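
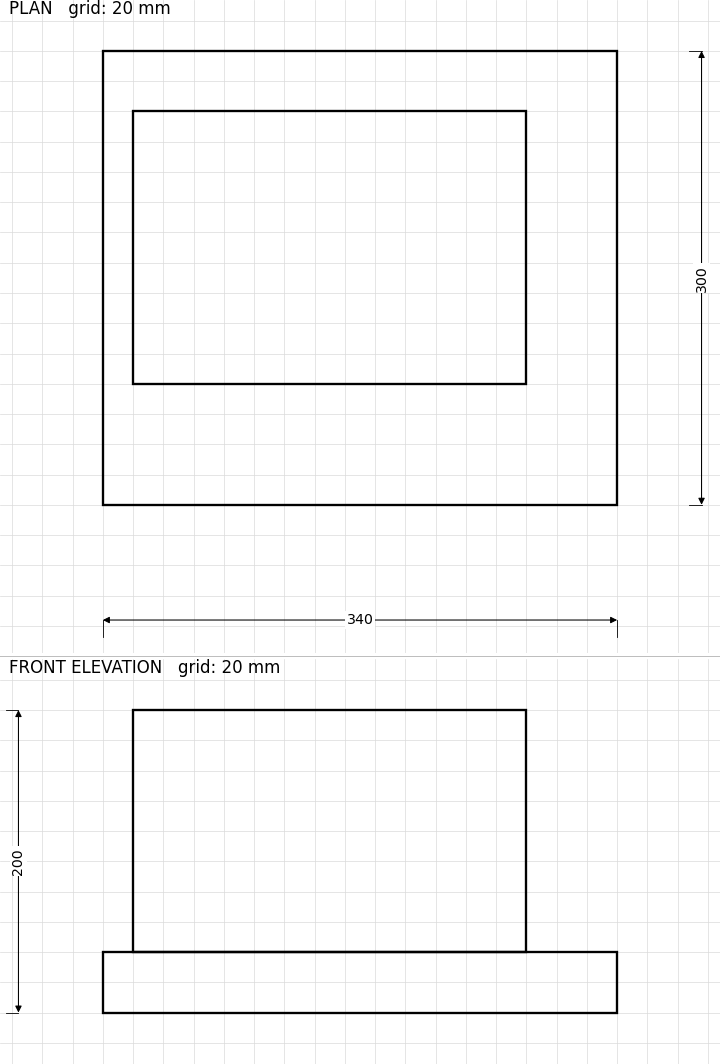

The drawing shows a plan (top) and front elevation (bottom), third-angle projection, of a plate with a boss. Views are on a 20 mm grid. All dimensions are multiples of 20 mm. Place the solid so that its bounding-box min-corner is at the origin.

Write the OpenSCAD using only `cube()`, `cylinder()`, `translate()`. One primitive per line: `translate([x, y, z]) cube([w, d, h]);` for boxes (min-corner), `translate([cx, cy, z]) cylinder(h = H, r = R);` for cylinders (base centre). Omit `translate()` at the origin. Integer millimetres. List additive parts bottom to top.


cube([340, 300, 40]);
translate([20, 80, 40]) cube([260, 180, 160]);


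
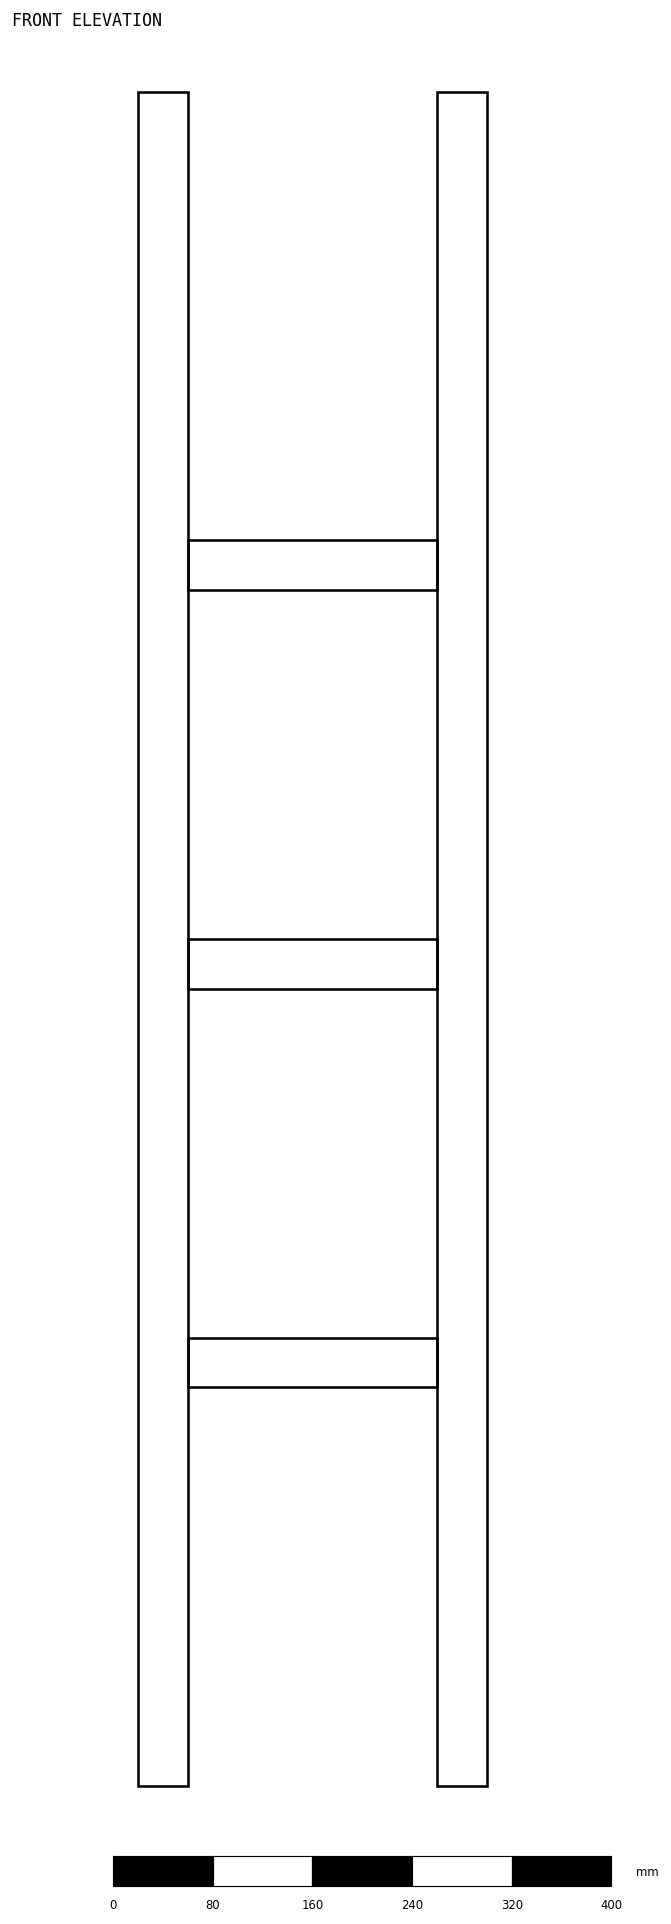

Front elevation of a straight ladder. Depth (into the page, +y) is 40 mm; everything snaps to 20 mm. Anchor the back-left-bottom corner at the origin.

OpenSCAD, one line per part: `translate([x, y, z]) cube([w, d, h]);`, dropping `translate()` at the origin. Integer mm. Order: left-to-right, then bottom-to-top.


cube([40, 40, 1360]);
translate([40, 0, 320]) cube([200, 40, 40]);
translate([40, 0, 640]) cube([200, 40, 40]);
translate([40, 0, 960]) cube([200, 40, 40]);
translate([240, 0, 0]) cube([40, 40, 1360]);


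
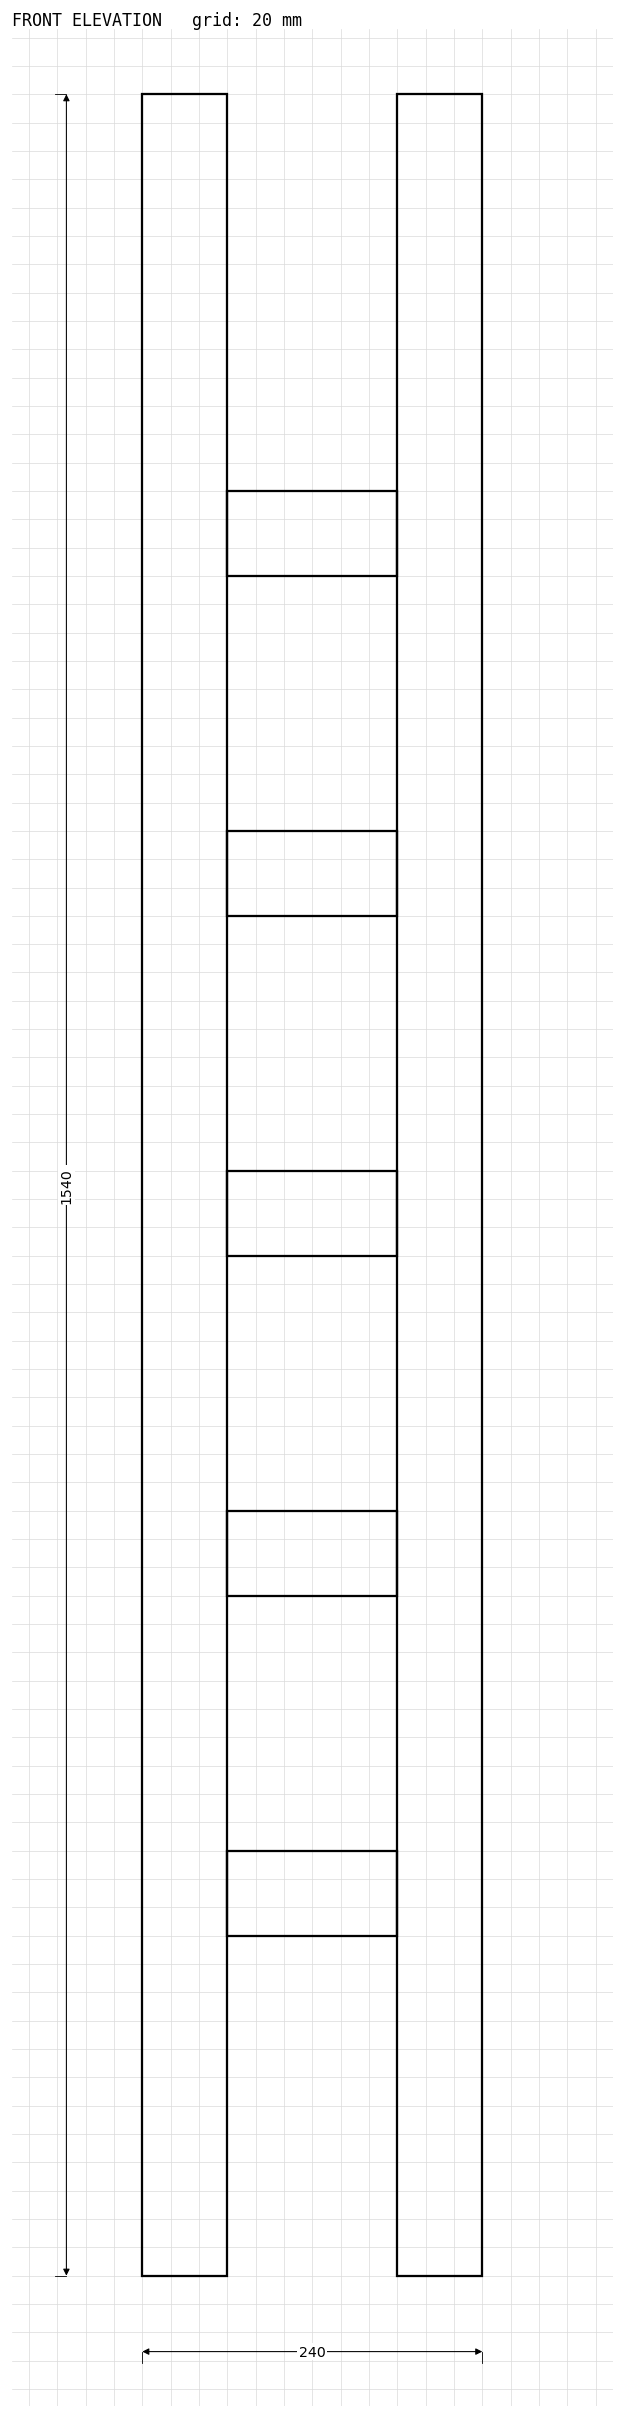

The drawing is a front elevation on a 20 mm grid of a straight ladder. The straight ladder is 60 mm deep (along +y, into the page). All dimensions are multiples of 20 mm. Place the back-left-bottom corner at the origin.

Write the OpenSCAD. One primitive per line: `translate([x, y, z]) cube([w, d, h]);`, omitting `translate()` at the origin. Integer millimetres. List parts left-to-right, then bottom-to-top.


cube([60, 60, 1540]);
translate([60, 0, 240]) cube([120, 60, 60]);
translate([60, 0, 480]) cube([120, 60, 60]);
translate([60, 0, 720]) cube([120, 60, 60]);
translate([60, 0, 960]) cube([120, 60, 60]);
translate([60, 0, 1200]) cube([120, 60, 60]);
translate([180, 0, 0]) cube([60, 60, 1540]);


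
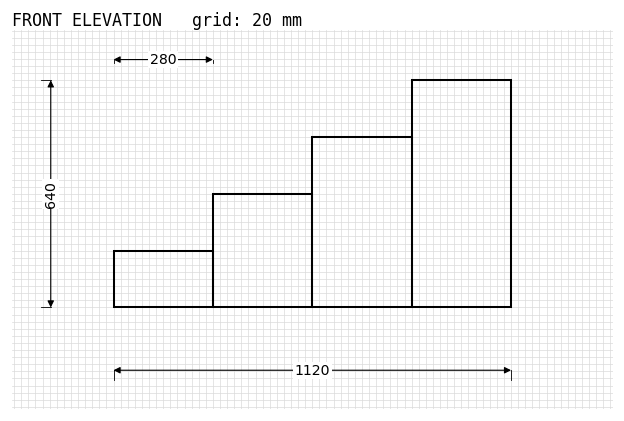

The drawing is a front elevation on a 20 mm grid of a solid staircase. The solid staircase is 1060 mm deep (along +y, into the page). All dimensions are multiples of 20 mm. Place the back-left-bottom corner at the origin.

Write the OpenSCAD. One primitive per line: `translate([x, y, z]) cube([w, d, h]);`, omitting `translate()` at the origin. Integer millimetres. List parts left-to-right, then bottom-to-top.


cube([280, 1060, 160]);
translate([280, 0, 0]) cube([280, 1060, 320]);
translate([560, 0, 0]) cube([280, 1060, 480]);
translate([840, 0, 0]) cube([280, 1060, 640]);


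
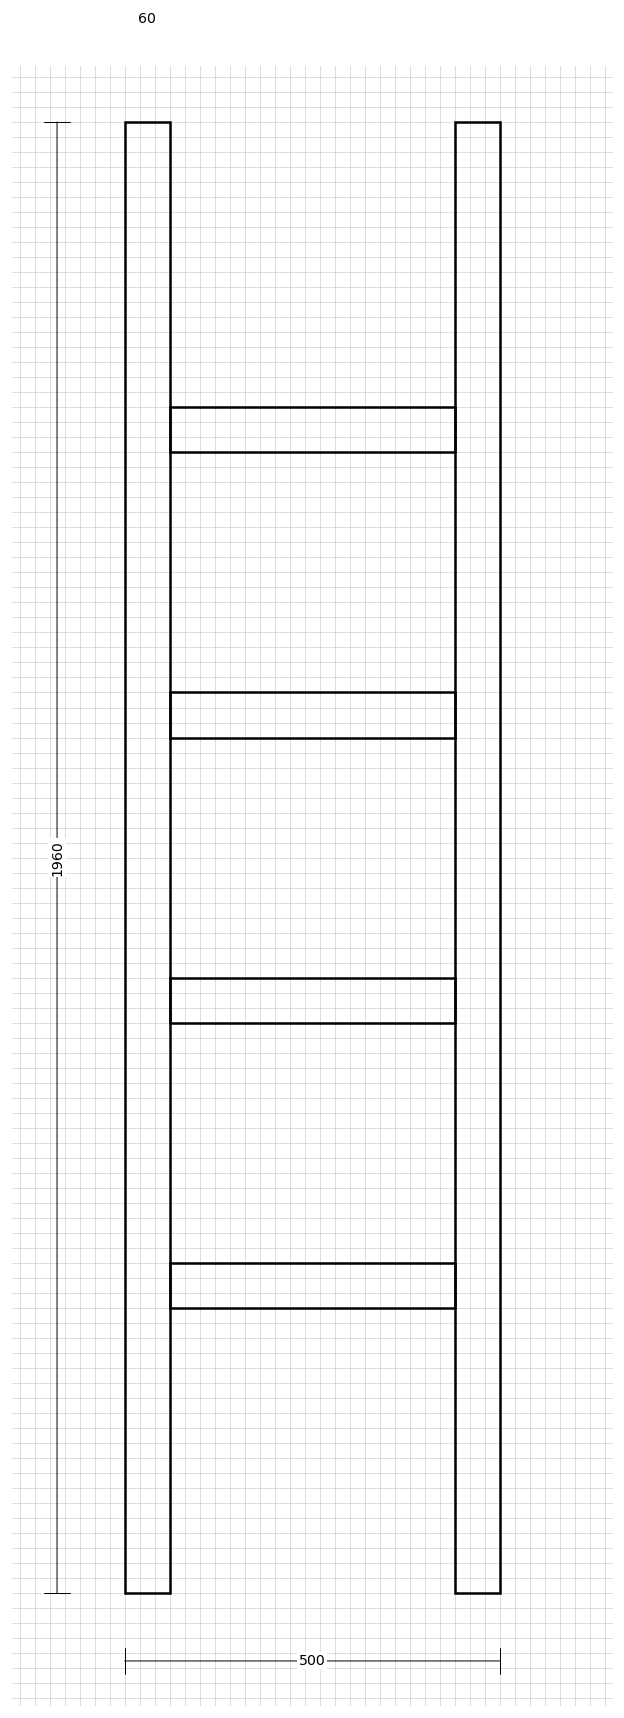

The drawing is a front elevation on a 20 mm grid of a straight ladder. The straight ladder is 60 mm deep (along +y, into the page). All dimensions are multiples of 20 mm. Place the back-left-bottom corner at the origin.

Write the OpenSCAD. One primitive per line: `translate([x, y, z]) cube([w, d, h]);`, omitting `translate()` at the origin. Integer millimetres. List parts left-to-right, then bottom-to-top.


cube([60, 60, 1960]);
translate([60, 0, 380]) cube([380, 60, 60]);
translate([60, 0, 760]) cube([380, 60, 60]);
translate([60, 0, 1140]) cube([380, 60, 60]);
translate([60, 0, 1520]) cube([380, 60, 60]);
translate([440, 0, 0]) cube([60, 60, 1960]);


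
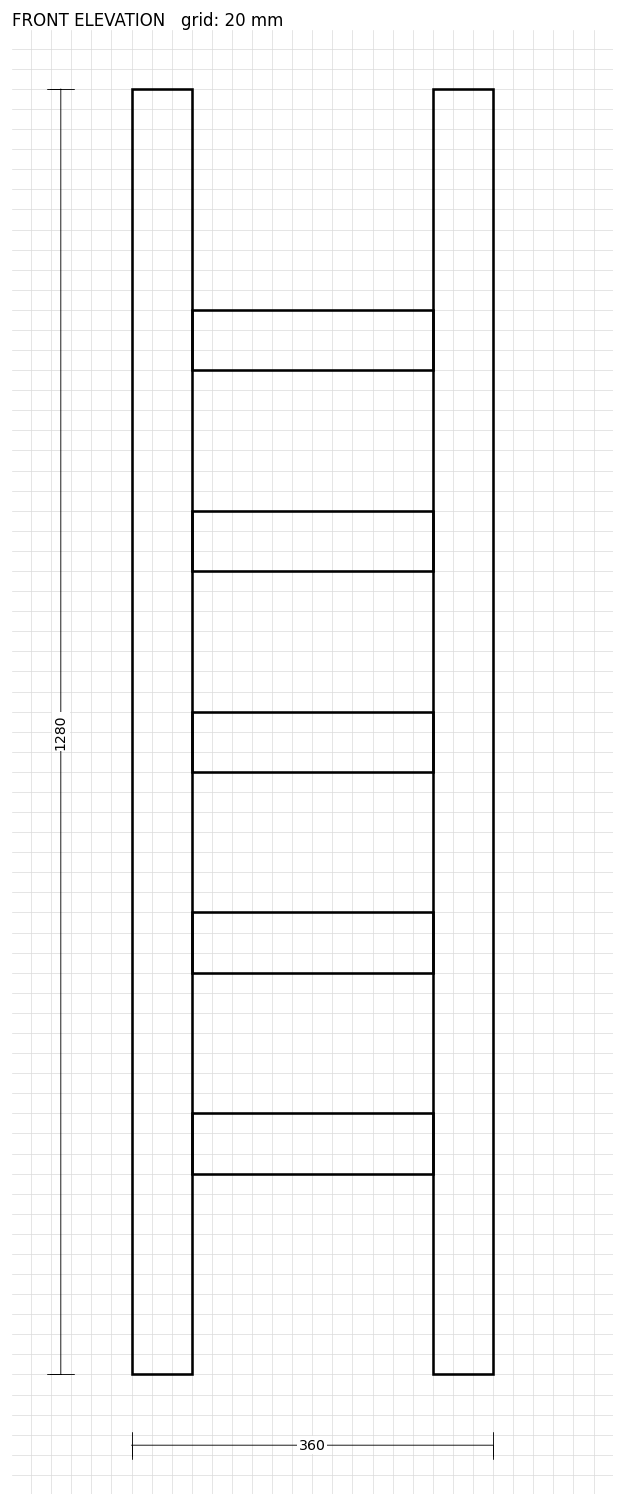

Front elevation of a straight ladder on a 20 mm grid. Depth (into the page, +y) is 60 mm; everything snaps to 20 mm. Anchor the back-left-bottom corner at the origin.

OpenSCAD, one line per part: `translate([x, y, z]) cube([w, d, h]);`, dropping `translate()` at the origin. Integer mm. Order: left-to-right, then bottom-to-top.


cube([60, 60, 1280]);
translate([60, 0, 200]) cube([240, 60, 60]);
translate([60, 0, 400]) cube([240, 60, 60]);
translate([60, 0, 600]) cube([240, 60, 60]);
translate([60, 0, 800]) cube([240, 60, 60]);
translate([60, 0, 1000]) cube([240, 60, 60]);
translate([300, 0, 0]) cube([60, 60, 1280]);


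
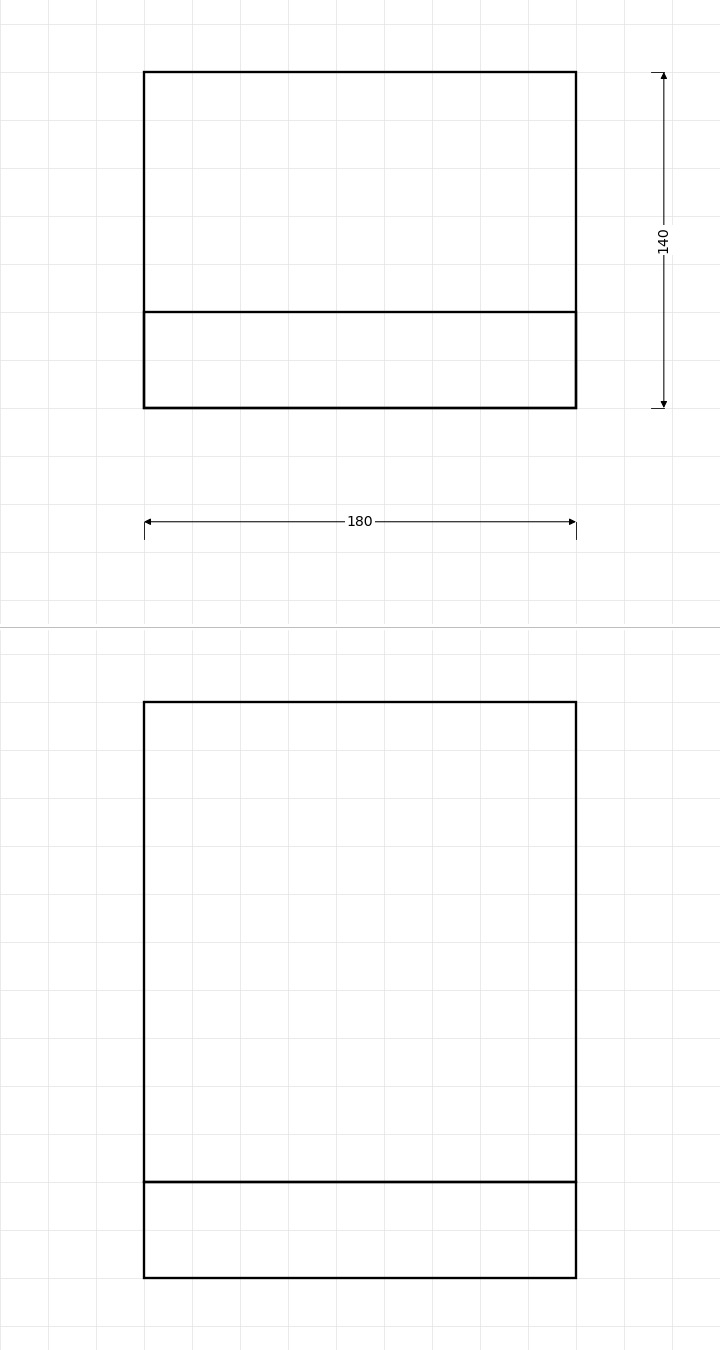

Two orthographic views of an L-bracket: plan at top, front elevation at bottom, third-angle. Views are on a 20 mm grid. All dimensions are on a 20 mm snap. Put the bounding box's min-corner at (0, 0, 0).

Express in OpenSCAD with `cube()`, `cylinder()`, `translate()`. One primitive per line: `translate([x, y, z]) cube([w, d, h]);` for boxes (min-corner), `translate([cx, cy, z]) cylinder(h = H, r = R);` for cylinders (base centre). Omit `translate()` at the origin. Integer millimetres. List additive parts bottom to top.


cube([180, 140, 40]);
translate([0, 0, 40]) cube([180, 40, 200]);


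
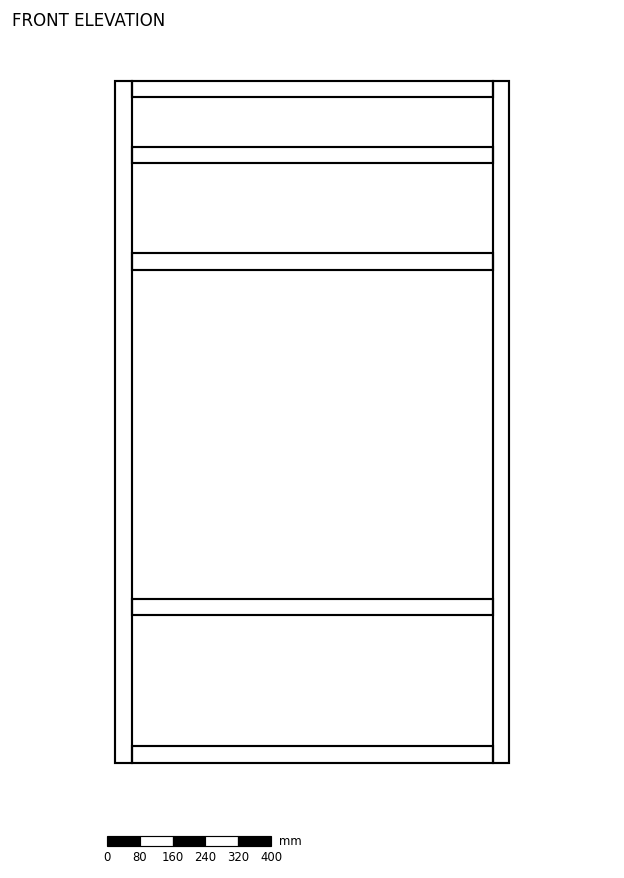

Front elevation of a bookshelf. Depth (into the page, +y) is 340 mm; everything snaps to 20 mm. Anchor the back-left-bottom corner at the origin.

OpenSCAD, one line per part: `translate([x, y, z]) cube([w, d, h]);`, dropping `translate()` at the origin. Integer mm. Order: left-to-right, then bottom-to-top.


cube([40, 340, 1660]);
translate([40, 0, 0]) cube([880, 340, 40]);
translate([40, 0, 360]) cube([880, 340, 40]);
translate([40, 0, 1200]) cube([880, 340, 40]);
translate([40, 0, 1460]) cube([880, 340, 40]);
translate([40, 0, 1620]) cube([880, 340, 40]);
translate([920, 0, 0]) cube([40, 340, 1660]);


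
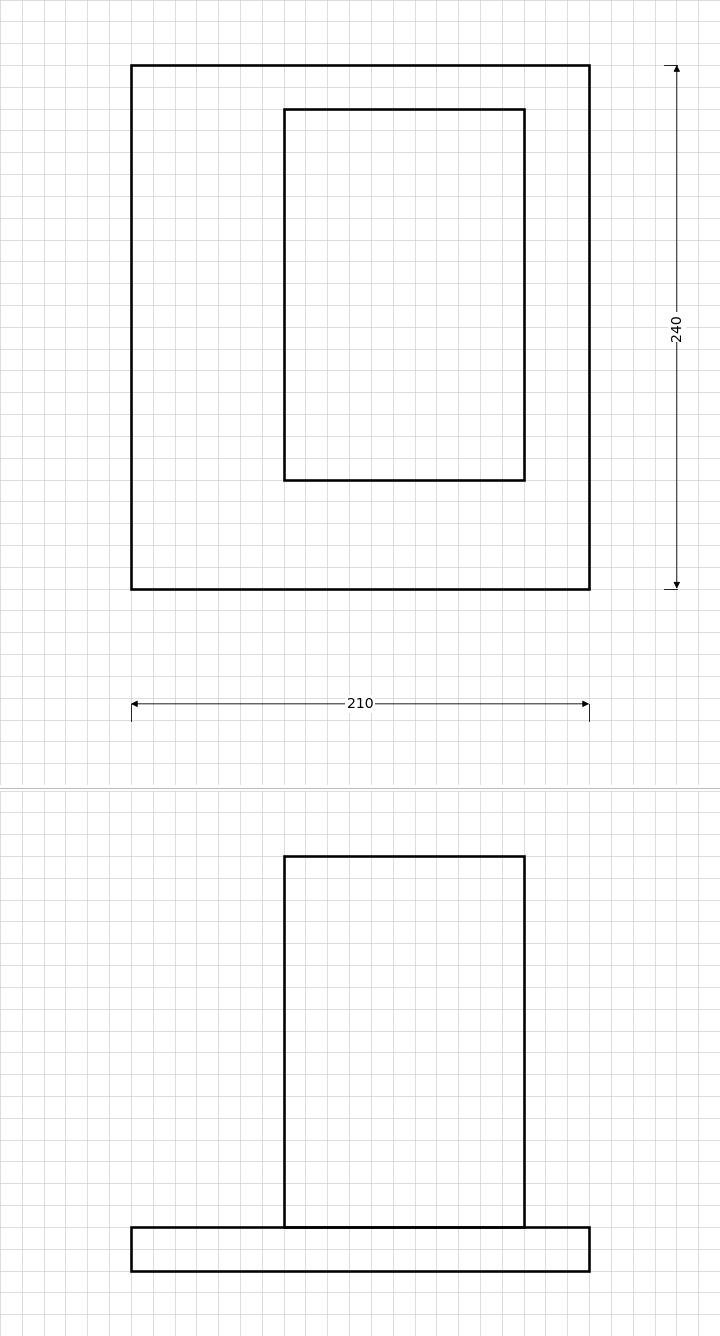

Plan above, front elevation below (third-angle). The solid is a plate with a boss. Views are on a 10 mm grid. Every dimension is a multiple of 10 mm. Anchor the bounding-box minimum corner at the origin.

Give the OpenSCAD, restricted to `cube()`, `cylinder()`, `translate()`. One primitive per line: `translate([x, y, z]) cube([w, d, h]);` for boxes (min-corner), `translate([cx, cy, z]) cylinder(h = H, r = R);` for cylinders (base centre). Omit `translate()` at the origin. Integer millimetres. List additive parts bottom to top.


cube([210, 240, 20]);
translate([70, 50, 20]) cube([110, 170, 170]);


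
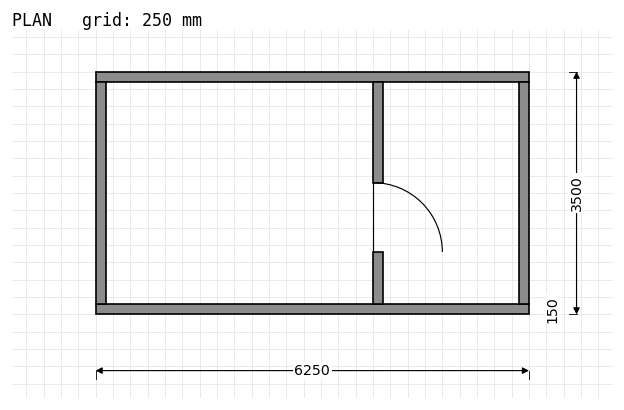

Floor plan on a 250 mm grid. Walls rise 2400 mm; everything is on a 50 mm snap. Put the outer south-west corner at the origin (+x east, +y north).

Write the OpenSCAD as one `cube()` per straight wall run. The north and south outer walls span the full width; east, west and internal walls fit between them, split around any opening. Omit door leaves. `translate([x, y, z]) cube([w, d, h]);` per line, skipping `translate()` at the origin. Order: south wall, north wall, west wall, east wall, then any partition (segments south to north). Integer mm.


cube([6250, 150, 2400]);
translate([0, 3350, 0]) cube([6250, 150, 2400]);
translate([0, 150, 0]) cube([150, 3200, 2400]);
translate([6100, 150, 0]) cube([150, 3200, 2400]);
translate([4000, 150, 0]) cube([150, 750, 2400]);
translate([4000, 1900, 0]) cube([150, 1450, 2400]);


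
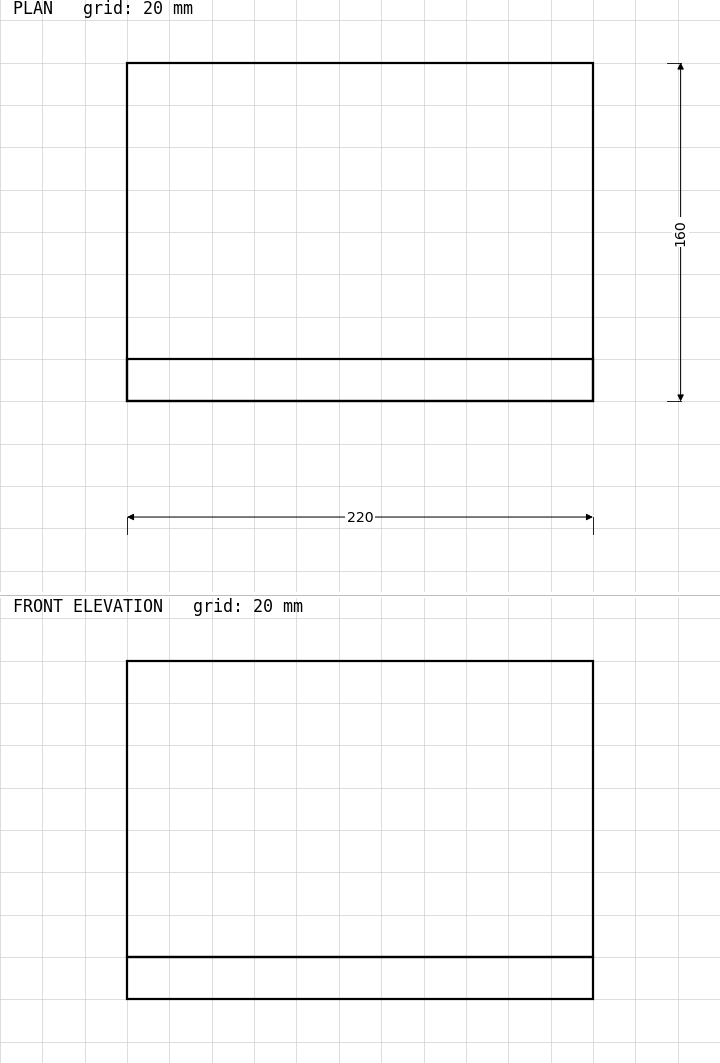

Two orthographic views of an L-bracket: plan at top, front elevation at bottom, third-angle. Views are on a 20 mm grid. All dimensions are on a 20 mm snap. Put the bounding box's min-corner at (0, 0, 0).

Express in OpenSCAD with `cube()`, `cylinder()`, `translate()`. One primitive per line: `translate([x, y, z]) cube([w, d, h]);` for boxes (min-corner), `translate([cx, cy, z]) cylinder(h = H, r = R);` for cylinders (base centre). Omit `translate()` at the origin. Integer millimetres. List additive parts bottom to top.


cube([220, 160, 20]);
translate([0, 0, 20]) cube([220, 20, 140]);


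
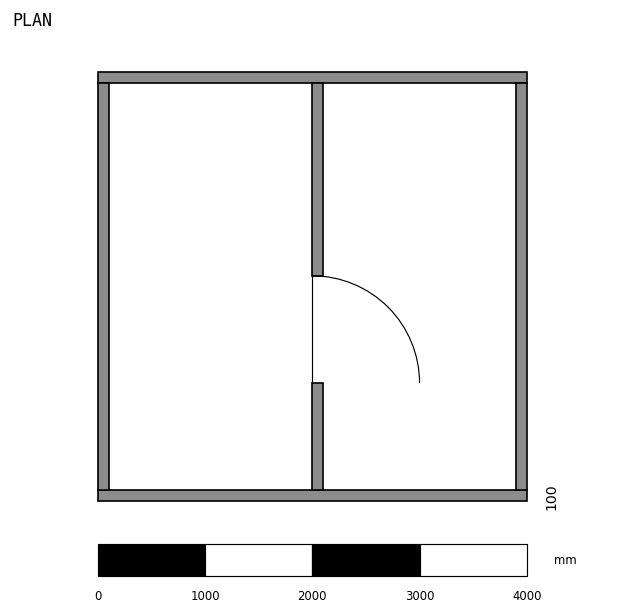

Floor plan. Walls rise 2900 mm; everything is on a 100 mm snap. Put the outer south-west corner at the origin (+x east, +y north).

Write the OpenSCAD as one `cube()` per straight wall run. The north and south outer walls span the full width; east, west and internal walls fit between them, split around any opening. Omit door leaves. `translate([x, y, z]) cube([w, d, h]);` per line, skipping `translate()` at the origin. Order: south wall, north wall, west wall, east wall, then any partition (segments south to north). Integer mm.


cube([4000, 100, 2900]);
translate([0, 3900, 0]) cube([4000, 100, 2900]);
translate([0, 100, 0]) cube([100, 3800, 2900]);
translate([3900, 100, 0]) cube([100, 3800, 2900]);
translate([2000, 100, 0]) cube([100, 1000, 2900]);
translate([2000, 2100, 0]) cube([100, 1800, 2900]);


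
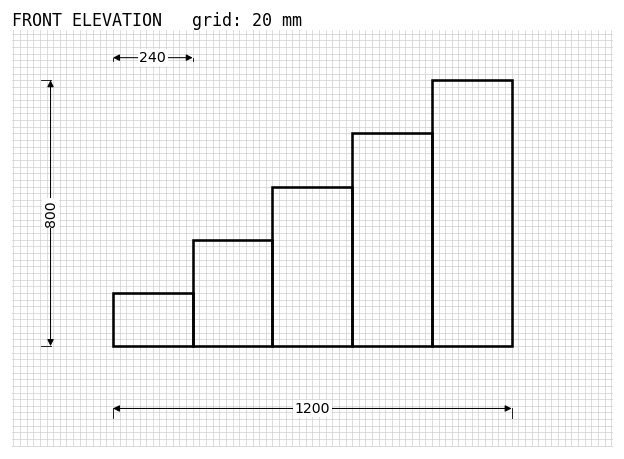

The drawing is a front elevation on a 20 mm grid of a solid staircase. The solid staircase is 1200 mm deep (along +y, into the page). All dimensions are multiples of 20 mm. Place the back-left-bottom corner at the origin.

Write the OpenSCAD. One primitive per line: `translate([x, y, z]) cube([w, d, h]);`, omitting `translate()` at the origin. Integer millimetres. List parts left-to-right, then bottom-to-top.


cube([240, 1200, 160]);
translate([240, 0, 0]) cube([240, 1200, 320]);
translate([480, 0, 0]) cube([240, 1200, 480]);
translate([720, 0, 0]) cube([240, 1200, 640]);
translate([960, 0, 0]) cube([240, 1200, 800]);


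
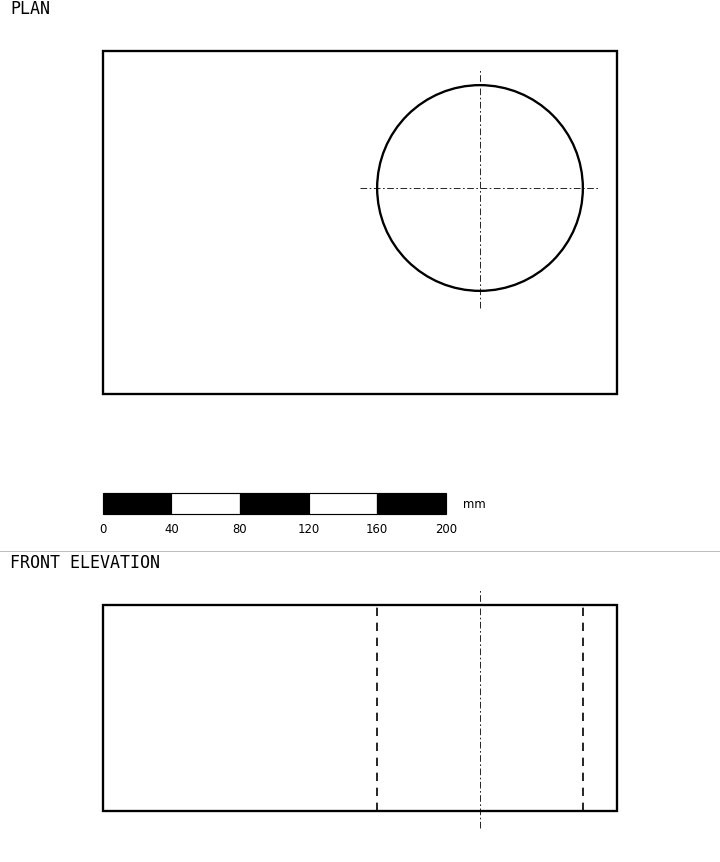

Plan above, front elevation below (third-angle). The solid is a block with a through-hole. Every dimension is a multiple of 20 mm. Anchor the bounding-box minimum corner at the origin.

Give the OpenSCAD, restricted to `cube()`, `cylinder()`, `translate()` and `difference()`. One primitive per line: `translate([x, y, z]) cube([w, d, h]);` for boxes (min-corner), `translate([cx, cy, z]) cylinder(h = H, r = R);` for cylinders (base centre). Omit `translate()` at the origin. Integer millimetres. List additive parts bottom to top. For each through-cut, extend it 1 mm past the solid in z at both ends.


difference() {
  cube([300, 200, 120]);
  translate([220, 120, -1]) cylinder(h = 122, r = 60);
}


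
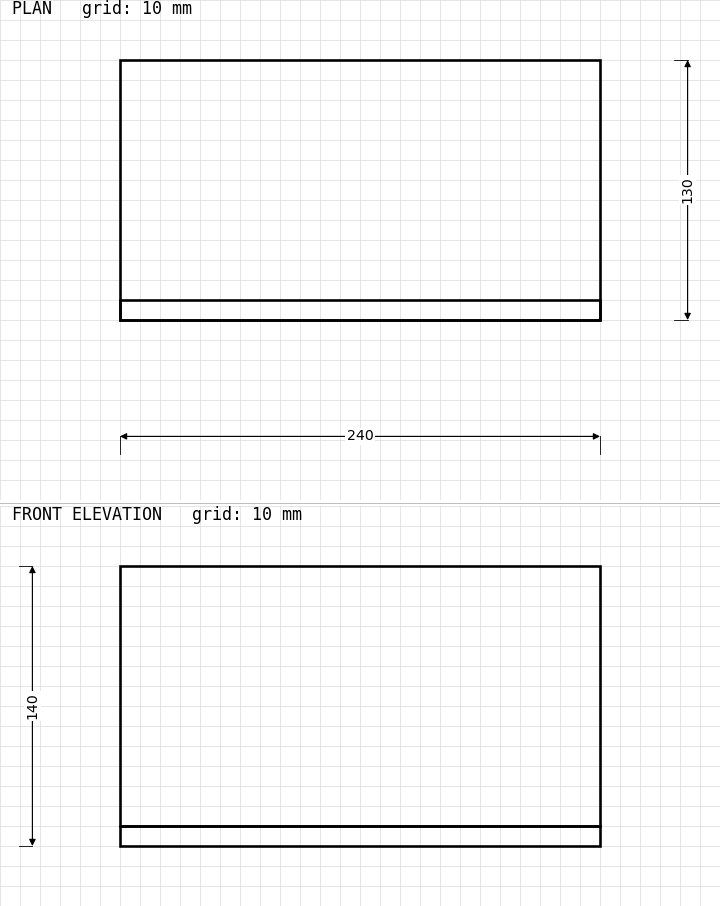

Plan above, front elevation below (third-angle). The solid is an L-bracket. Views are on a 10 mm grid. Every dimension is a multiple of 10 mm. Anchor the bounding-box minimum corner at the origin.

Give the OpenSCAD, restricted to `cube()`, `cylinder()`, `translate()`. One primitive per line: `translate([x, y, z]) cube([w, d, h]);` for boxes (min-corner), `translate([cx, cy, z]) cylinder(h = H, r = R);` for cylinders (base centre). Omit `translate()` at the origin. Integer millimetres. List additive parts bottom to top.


cube([240, 130, 10]);
translate([0, 0, 10]) cube([240, 10, 130]);


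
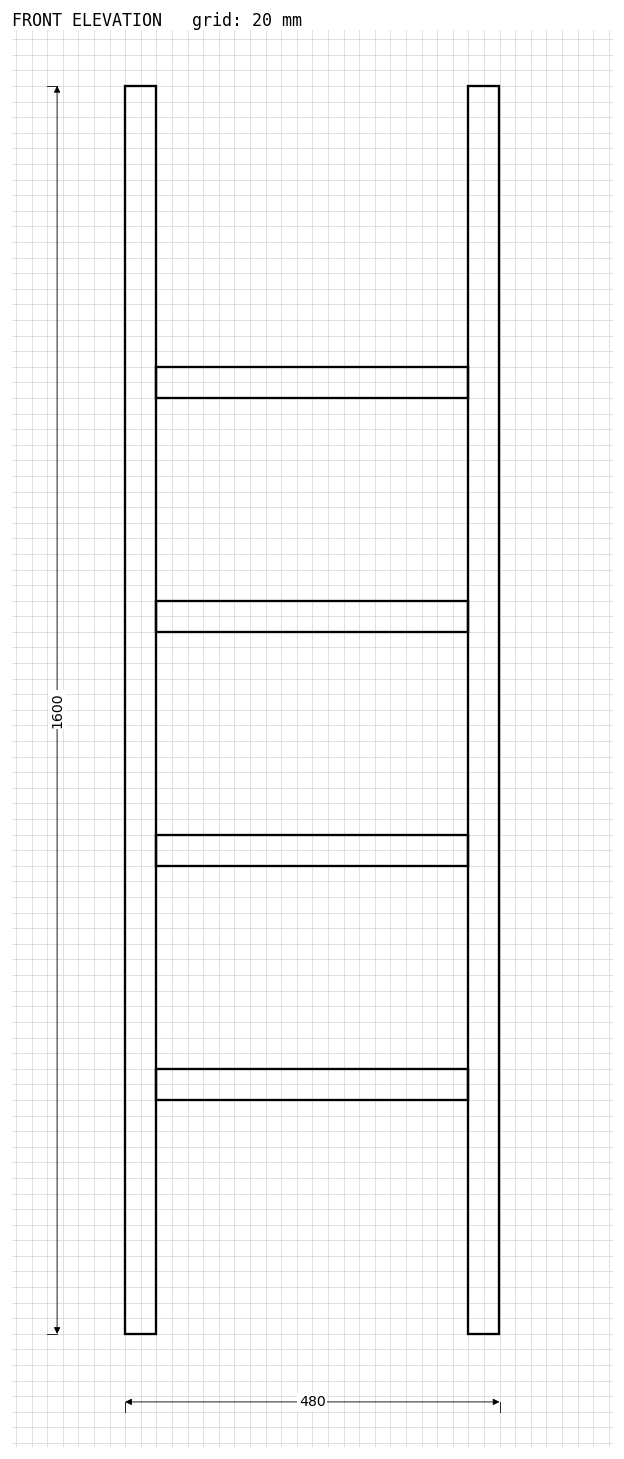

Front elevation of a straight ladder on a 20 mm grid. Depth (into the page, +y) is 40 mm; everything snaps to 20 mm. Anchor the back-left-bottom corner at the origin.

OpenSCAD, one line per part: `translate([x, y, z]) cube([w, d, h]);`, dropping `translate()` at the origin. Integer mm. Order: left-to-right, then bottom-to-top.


cube([40, 40, 1600]);
translate([40, 0, 300]) cube([400, 40, 40]);
translate([40, 0, 600]) cube([400, 40, 40]);
translate([40, 0, 900]) cube([400, 40, 40]);
translate([40, 0, 1200]) cube([400, 40, 40]);
translate([440, 0, 0]) cube([40, 40, 1600]);


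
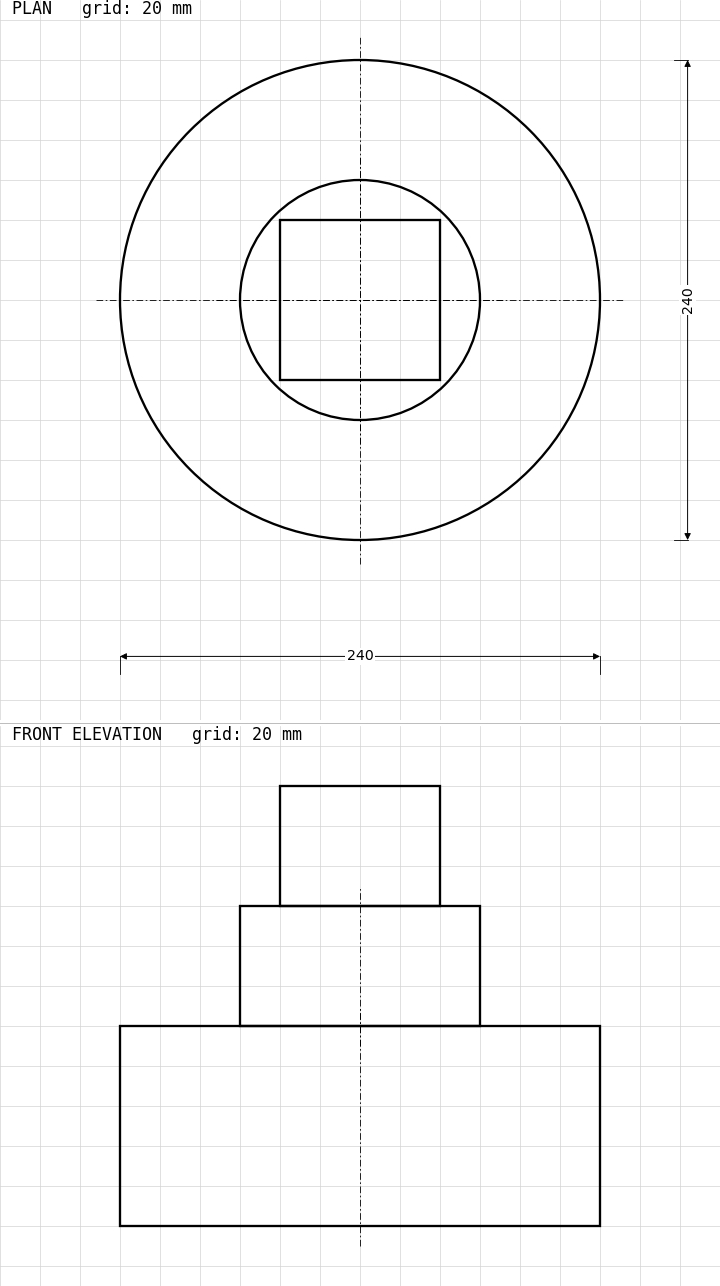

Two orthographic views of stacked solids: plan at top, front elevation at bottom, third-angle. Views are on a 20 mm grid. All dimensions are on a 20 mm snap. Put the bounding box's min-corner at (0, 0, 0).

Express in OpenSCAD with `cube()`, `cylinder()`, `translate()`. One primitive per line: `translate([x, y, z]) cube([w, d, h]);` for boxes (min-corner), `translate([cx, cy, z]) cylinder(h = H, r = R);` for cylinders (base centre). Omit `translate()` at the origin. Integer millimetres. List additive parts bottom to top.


translate([120, 120, 0]) cylinder(h = 100, r = 120);
translate([120, 120, 100]) cylinder(h = 60, r = 60);
translate([80, 80, 160]) cube([80, 80, 60]);


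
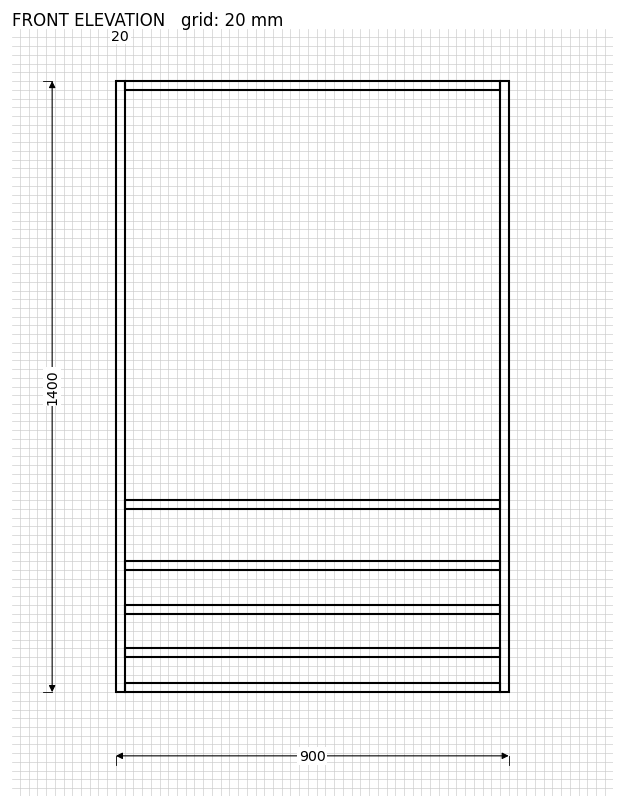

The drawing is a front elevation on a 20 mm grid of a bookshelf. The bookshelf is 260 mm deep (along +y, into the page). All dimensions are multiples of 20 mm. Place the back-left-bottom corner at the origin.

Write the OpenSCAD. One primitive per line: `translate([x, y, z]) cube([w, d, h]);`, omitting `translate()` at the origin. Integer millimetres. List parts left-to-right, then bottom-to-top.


cube([20, 260, 1400]);
translate([20, 0, 0]) cube([860, 260, 20]);
translate([20, 0, 80]) cube([860, 260, 20]);
translate([20, 0, 180]) cube([860, 260, 20]);
translate([20, 0, 280]) cube([860, 260, 20]);
translate([20, 0, 420]) cube([860, 260, 20]);
translate([20, 0, 1380]) cube([860, 260, 20]);
translate([880, 0, 0]) cube([20, 260, 1400]);


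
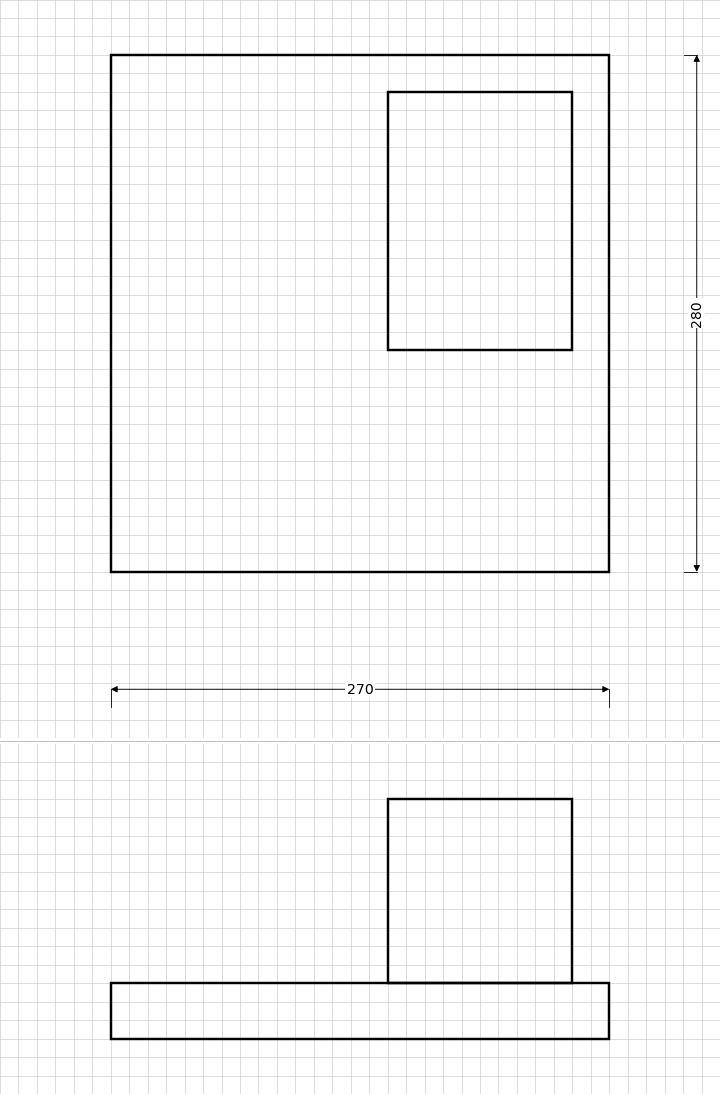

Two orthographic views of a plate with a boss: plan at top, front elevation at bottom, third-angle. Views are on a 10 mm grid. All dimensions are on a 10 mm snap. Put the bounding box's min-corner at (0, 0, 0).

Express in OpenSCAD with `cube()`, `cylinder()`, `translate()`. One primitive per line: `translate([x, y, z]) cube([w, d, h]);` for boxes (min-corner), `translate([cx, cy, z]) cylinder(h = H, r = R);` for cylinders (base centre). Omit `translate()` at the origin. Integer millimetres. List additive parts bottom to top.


cube([270, 280, 30]);
translate([150, 120, 30]) cube([100, 140, 100]);


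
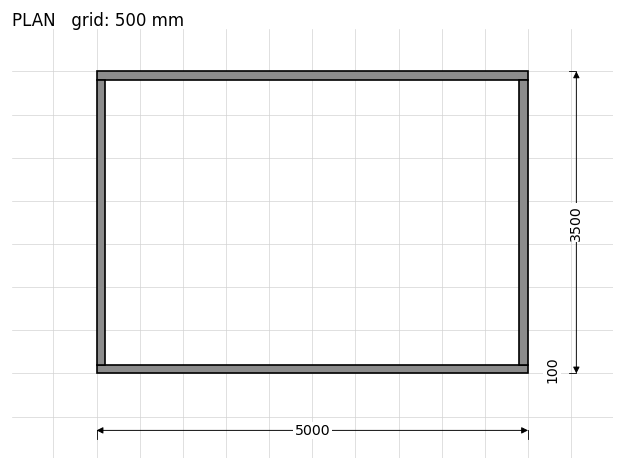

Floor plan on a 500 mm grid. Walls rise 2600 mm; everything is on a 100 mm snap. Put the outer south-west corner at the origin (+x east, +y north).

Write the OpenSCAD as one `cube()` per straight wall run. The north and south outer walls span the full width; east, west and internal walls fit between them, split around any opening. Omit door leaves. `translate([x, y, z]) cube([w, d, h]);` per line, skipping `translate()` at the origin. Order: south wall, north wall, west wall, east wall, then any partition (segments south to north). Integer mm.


cube([5000, 100, 2600]);
translate([0, 3400, 0]) cube([5000, 100, 2600]);
translate([0, 100, 0]) cube([100, 3300, 2600]);
translate([4900, 100, 0]) cube([100, 3300, 2600]);


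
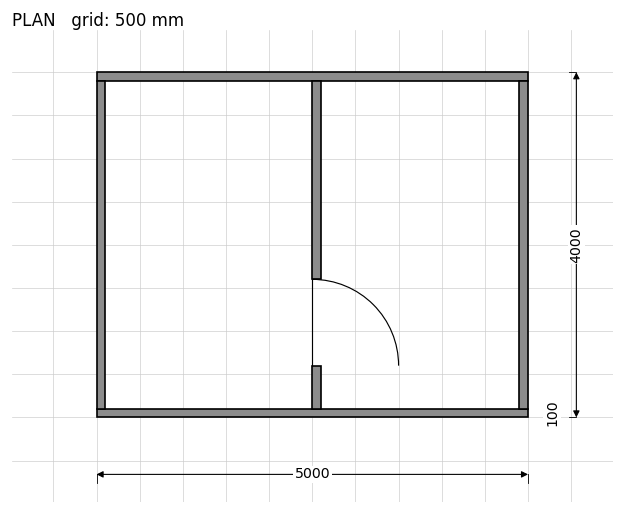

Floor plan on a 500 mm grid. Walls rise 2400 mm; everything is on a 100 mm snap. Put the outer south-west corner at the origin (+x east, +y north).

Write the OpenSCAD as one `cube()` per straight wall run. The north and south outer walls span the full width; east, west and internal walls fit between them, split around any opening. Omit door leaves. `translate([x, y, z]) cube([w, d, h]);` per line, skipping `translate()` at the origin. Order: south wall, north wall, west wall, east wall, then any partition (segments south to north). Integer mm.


cube([5000, 100, 2400]);
translate([0, 3900, 0]) cube([5000, 100, 2400]);
translate([0, 100, 0]) cube([100, 3800, 2400]);
translate([4900, 100, 0]) cube([100, 3800, 2400]);
translate([2500, 100, 0]) cube([100, 500, 2400]);
translate([2500, 1600, 0]) cube([100, 2300, 2400]);


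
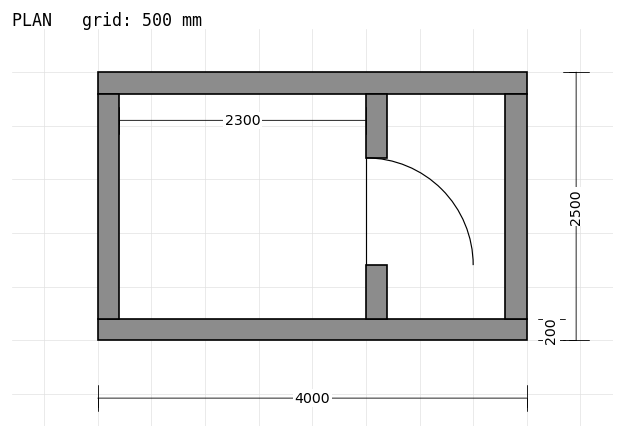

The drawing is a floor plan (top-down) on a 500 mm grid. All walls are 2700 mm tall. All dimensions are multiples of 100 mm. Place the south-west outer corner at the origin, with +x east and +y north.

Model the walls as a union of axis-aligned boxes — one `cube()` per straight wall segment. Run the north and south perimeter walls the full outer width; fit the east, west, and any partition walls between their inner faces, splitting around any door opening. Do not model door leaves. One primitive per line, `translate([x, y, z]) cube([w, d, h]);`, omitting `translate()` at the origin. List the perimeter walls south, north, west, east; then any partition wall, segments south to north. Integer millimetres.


cube([4000, 200, 2700]);
translate([0, 2300, 0]) cube([4000, 200, 2700]);
translate([0, 200, 0]) cube([200, 2100, 2700]);
translate([3800, 200, 0]) cube([200, 2100, 2700]);
translate([2500, 200, 0]) cube([200, 500, 2700]);
translate([2500, 1700, 0]) cube([200, 600, 2700]);


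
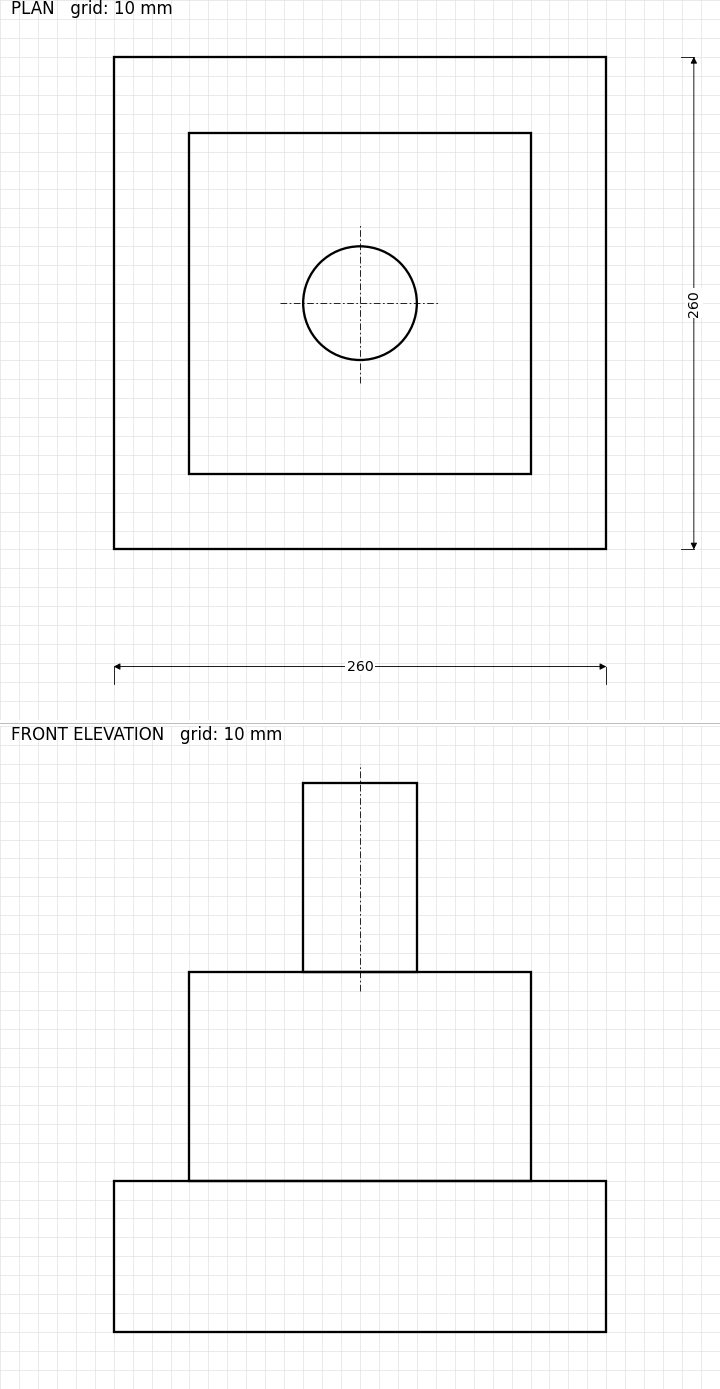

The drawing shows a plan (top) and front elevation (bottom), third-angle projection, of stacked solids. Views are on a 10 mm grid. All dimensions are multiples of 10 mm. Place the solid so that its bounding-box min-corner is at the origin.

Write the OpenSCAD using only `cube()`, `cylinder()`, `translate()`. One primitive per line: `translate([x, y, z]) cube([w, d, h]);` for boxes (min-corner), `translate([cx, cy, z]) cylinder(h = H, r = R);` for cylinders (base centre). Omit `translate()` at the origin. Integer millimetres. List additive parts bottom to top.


cube([260, 260, 80]);
translate([40, 40, 80]) cube([180, 180, 110]);
translate([130, 130, 190]) cylinder(h = 100, r = 30);


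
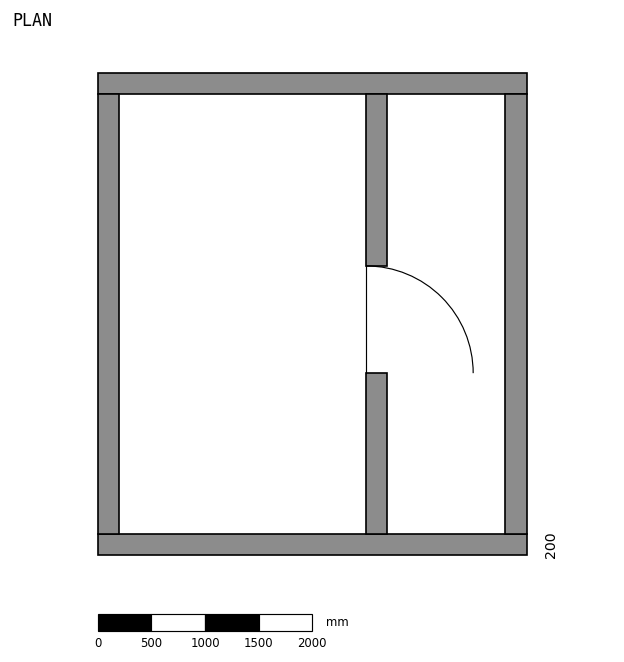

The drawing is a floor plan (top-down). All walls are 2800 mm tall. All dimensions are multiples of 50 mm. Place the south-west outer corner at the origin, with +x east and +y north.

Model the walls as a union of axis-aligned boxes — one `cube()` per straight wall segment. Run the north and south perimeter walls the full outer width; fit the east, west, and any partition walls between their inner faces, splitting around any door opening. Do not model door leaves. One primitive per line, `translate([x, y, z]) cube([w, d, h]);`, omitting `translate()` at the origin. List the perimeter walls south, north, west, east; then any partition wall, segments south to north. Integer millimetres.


cube([4000, 200, 2800]);
translate([0, 4300, 0]) cube([4000, 200, 2800]);
translate([0, 200, 0]) cube([200, 4100, 2800]);
translate([3800, 200, 0]) cube([200, 4100, 2800]);
translate([2500, 200, 0]) cube([200, 1500, 2800]);
translate([2500, 2700, 0]) cube([200, 1600, 2800]);


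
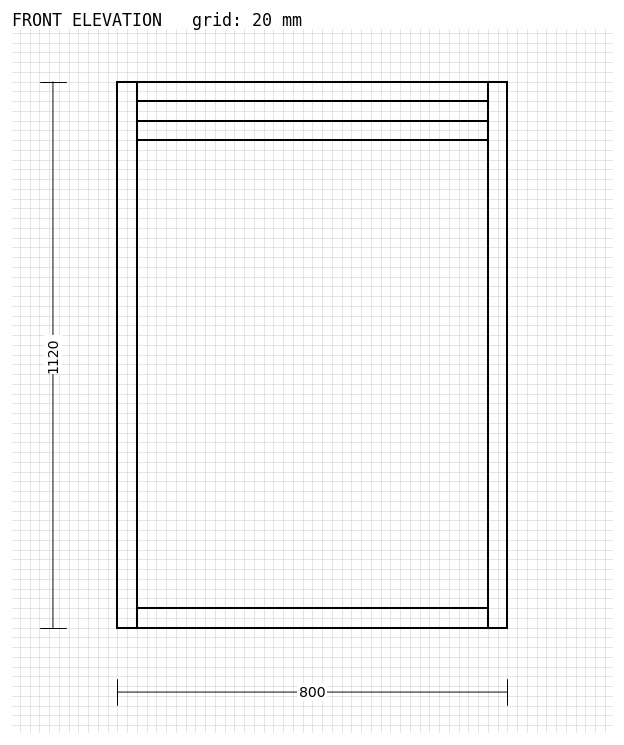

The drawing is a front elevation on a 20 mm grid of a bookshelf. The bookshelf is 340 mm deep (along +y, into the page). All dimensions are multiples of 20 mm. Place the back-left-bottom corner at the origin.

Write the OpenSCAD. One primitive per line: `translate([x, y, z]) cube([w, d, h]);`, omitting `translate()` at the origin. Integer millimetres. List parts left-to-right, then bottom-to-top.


cube([40, 340, 1120]);
translate([40, 0, 0]) cube([720, 340, 40]);
translate([40, 0, 1000]) cube([720, 340, 40]);
translate([40, 0, 1080]) cube([720, 340, 40]);
translate([760, 0, 0]) cube([40, 340, 1120]);


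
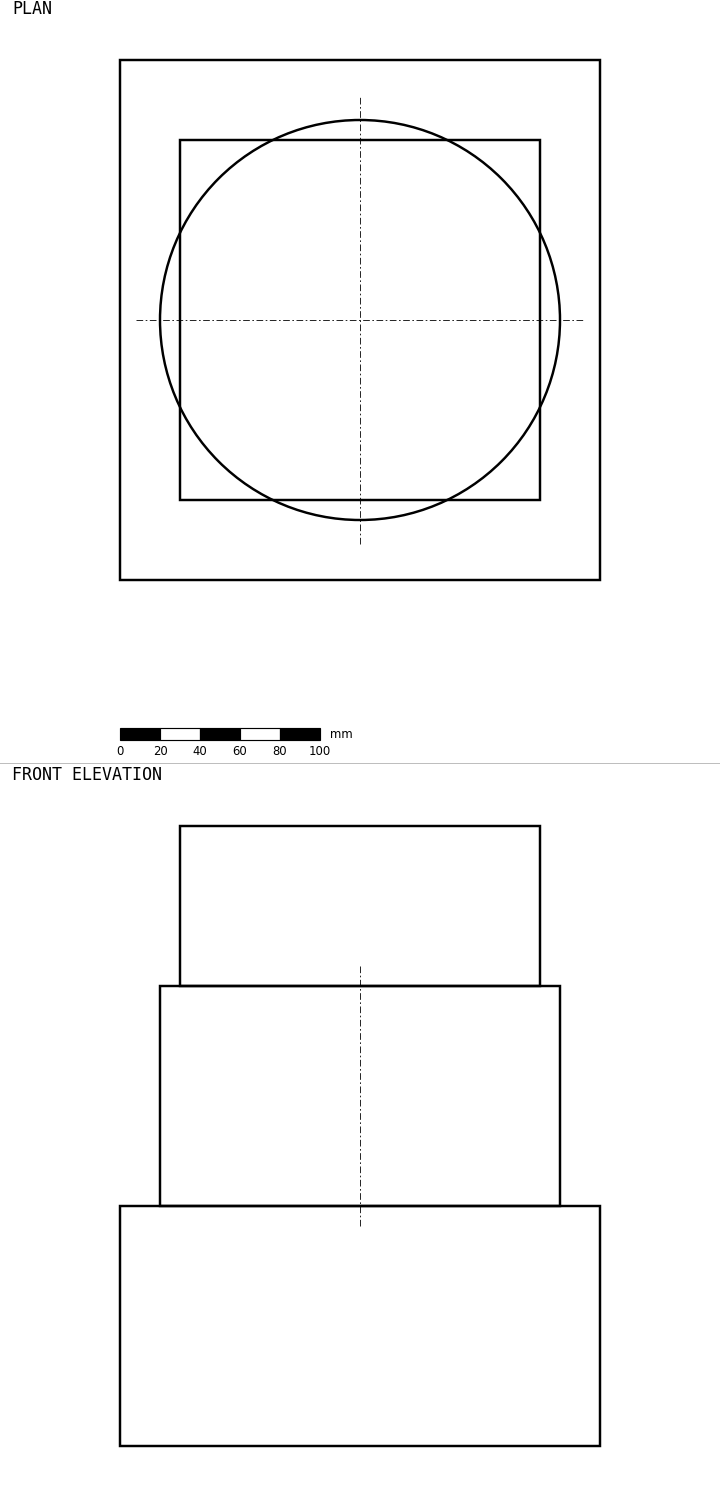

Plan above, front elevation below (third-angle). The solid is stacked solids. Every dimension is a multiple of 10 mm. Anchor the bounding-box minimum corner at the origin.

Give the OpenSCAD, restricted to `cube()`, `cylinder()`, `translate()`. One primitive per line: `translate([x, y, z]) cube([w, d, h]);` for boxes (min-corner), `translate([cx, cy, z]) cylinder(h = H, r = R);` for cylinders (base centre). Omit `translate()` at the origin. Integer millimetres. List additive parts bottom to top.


cube([240, 260, 120]);
translate([120, 130, 120]) cylinder(h = 110, r = 100);
translate([30, 40, 230]) cube([180, 180, 80]);


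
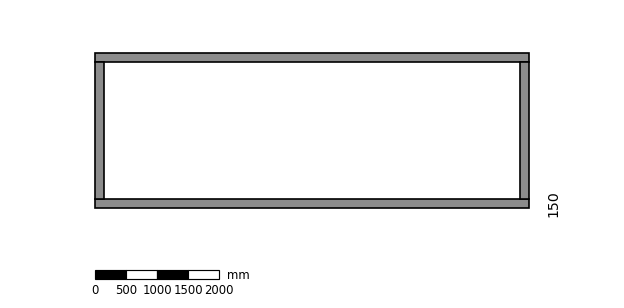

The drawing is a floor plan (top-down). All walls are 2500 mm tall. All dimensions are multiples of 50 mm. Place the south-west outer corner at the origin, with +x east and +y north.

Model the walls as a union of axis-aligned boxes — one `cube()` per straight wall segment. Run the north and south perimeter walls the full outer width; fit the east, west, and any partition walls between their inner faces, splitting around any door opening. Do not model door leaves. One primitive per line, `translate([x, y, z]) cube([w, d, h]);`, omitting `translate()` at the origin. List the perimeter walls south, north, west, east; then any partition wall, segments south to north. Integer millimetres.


cube([7000, 150, 2500]);
translate([0, 2350, 0]) cube([7000, 150, 2500]);
translate([0, 150, 0]) cube([150, 2200, 2500]);
translate([6850, 150, 0]) cube([150, 2200, 2500]);


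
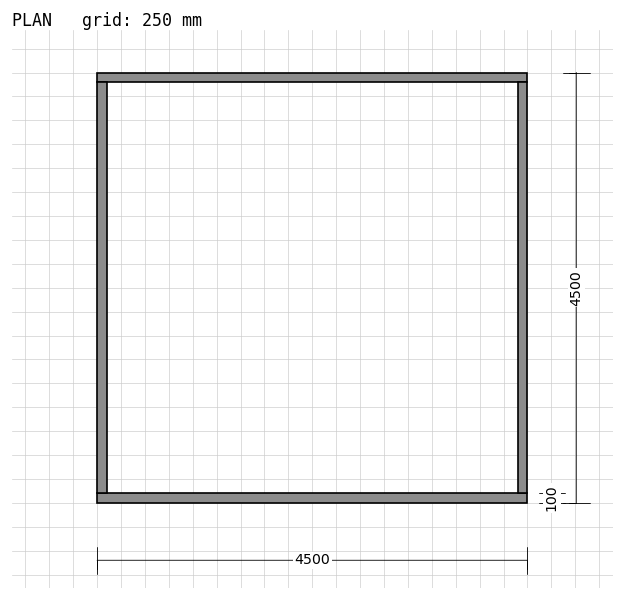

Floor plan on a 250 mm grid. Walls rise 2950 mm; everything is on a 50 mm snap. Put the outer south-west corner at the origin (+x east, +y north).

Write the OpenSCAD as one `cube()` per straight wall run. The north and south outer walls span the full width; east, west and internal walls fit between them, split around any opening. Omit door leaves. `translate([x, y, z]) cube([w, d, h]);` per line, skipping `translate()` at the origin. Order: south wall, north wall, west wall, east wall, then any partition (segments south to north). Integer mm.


cube([4500, 100, 2950]);
translate([0, 4400, 0]) cube([4500, 100, 2950]);
translate([0, 100, 0]) cube([100, 4300, 2950]);
translate([4400, 100, 0]) cube([100, 4300, 2950]);


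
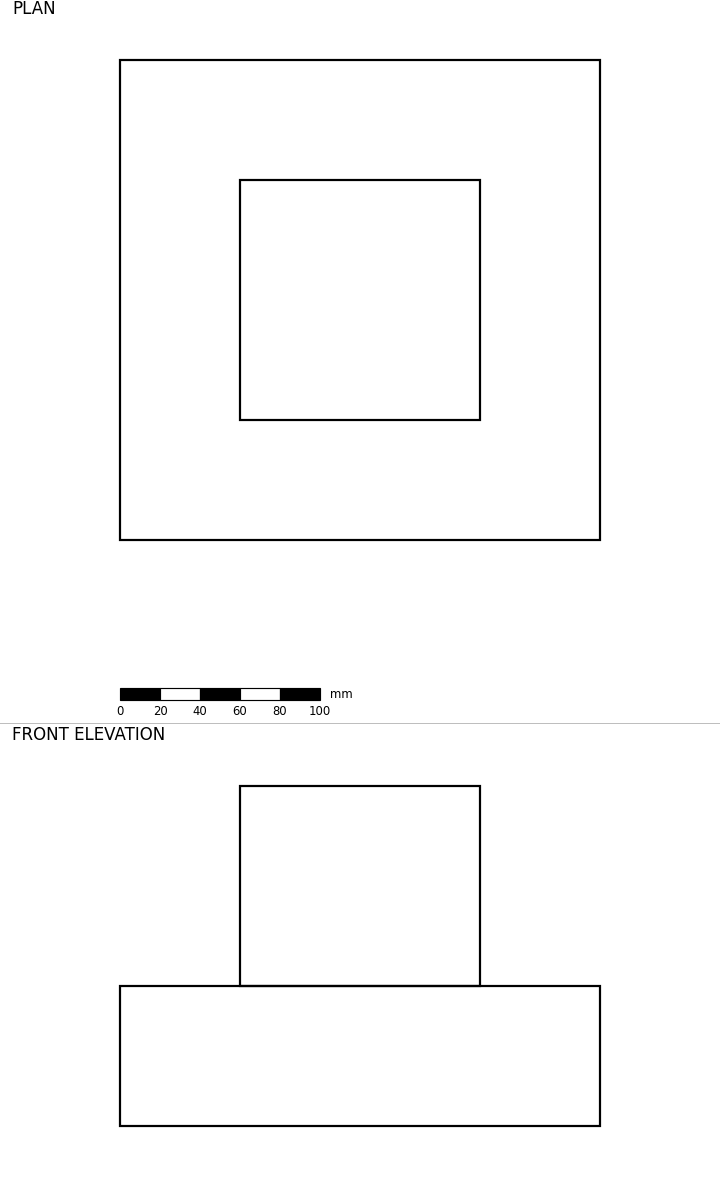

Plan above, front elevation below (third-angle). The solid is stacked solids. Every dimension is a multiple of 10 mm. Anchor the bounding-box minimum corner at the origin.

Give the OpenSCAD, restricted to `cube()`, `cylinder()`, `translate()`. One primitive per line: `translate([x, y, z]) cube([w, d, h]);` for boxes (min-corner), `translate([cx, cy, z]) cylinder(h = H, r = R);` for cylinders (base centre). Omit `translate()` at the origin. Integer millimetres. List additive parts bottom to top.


cube([240, 240, 70]);
translate([60, 60, 70]) cube([120, 120, 100]);


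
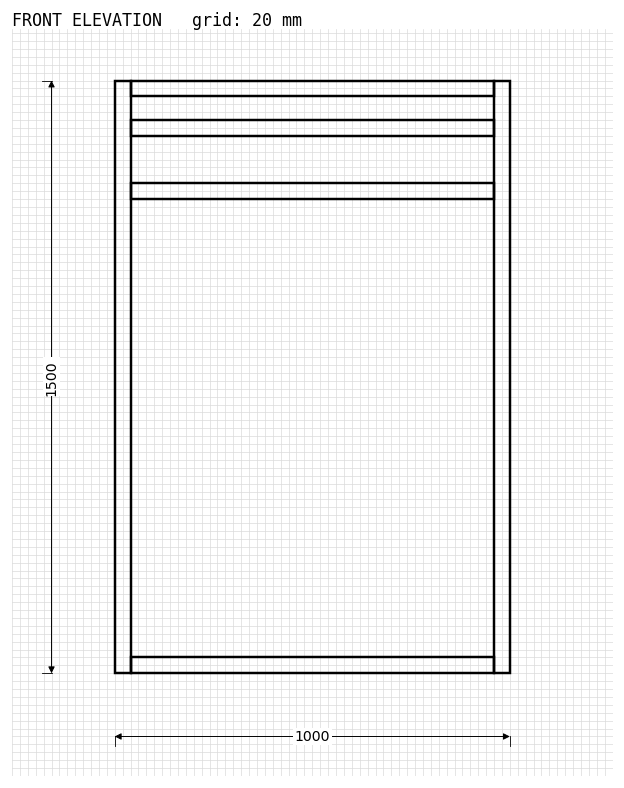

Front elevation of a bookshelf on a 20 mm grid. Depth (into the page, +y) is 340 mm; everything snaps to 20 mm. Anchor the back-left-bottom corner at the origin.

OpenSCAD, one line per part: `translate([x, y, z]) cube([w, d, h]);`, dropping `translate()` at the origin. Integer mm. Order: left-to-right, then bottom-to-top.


cube([40, 340, 1500]);
translate([40, 0, 0]) cube([920, 340, 40]);
translate([40, 0, 1200]) cube([920, 340, 40]);
translate([40, 0, 1360]) cube([920, 340, 40]);
translate([40, 0, 1460]) cube([920, 340, 40]);
translate([960, 0, 0]) cube([40, 340, 1500]);


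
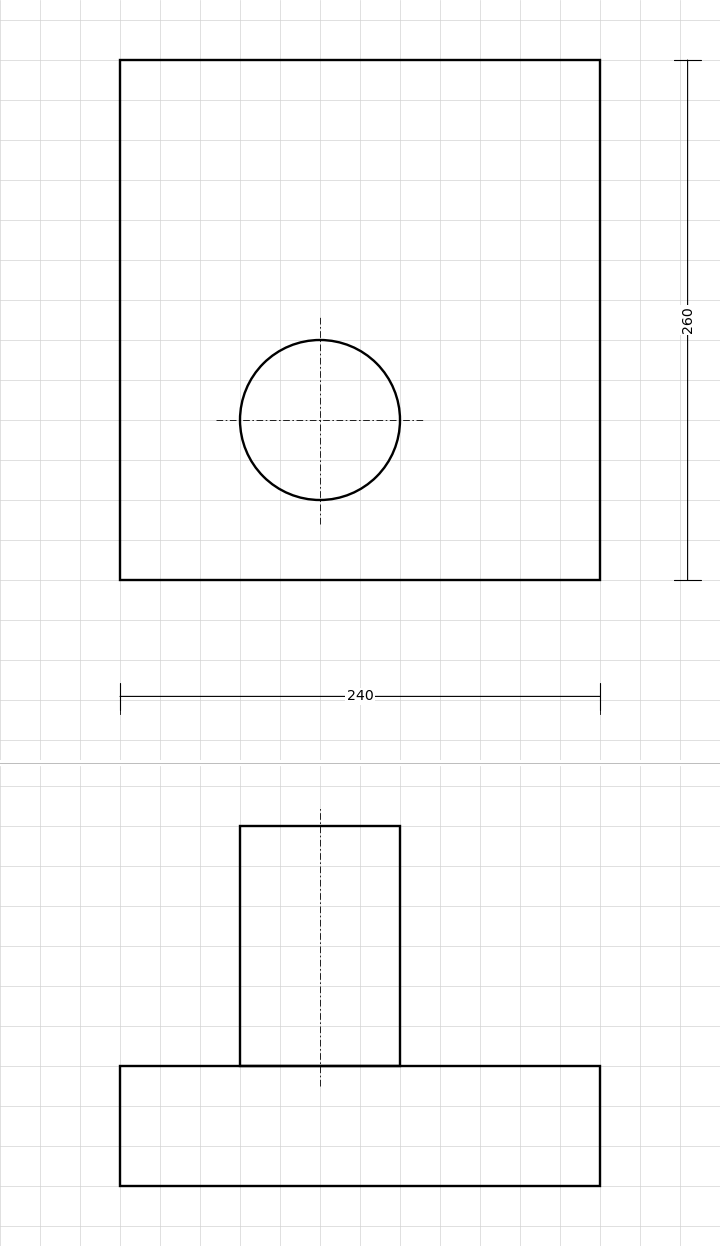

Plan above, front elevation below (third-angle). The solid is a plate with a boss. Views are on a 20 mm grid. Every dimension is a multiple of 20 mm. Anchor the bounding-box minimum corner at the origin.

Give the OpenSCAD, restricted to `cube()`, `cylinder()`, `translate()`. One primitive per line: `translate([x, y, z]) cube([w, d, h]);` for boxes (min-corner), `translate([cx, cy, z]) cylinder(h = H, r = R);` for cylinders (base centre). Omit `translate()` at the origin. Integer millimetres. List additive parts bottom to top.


cube([240, 260, 60]);
translate([100, 80, 60]) cylinder(h = 120, r = 40);


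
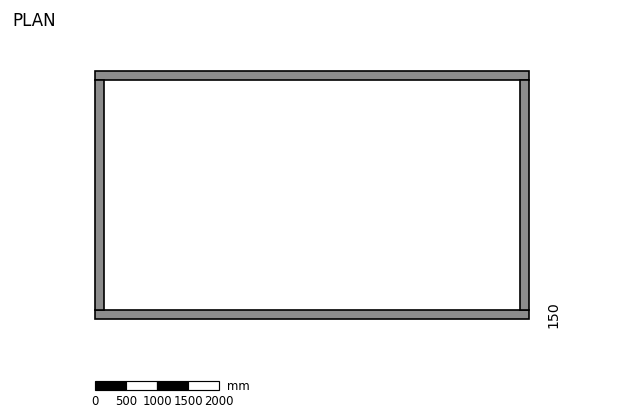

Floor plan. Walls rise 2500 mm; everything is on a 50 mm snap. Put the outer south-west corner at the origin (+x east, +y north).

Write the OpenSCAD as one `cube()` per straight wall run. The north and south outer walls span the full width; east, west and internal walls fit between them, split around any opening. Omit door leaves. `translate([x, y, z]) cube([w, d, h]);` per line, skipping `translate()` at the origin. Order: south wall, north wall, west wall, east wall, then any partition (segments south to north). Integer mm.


cube([7000, 150, 2500]);
translate([0, 3850, 0]) cube([7000, 150, 2500]);
translate([0, 150, 0]) cube([150, 3700, 2500]);
translate([6850, 150, 0]) cube([150, 3700, 2500]);


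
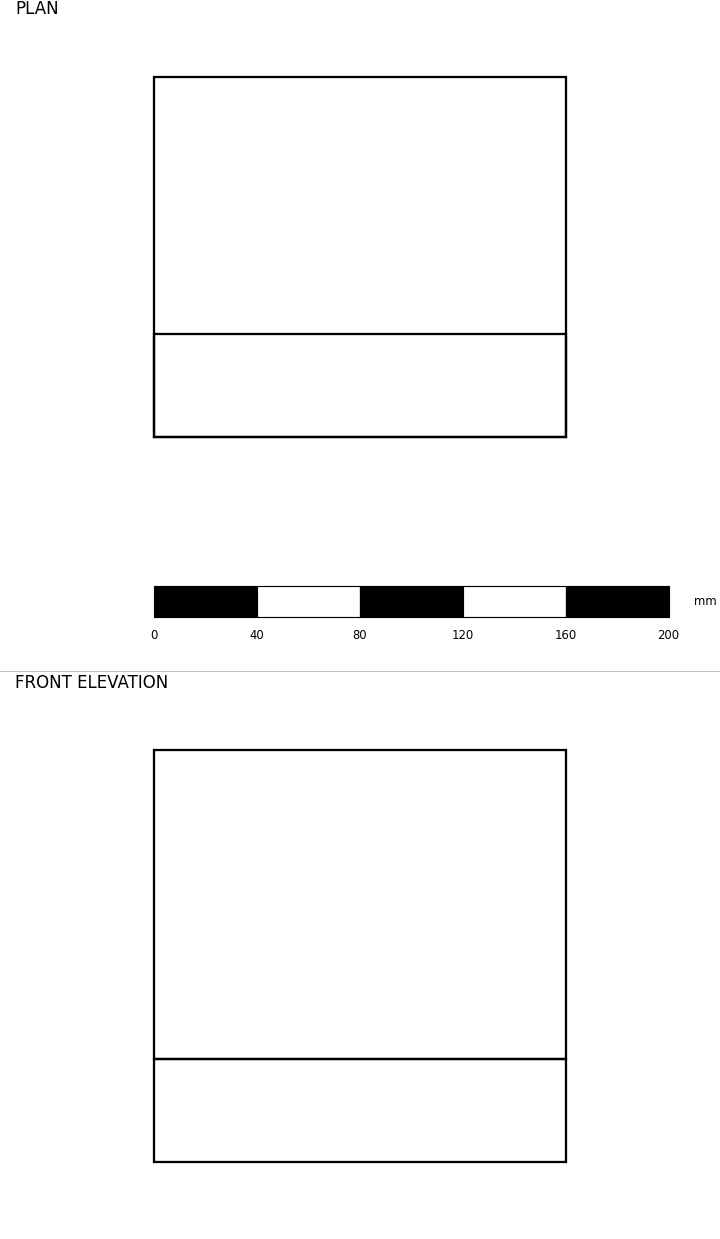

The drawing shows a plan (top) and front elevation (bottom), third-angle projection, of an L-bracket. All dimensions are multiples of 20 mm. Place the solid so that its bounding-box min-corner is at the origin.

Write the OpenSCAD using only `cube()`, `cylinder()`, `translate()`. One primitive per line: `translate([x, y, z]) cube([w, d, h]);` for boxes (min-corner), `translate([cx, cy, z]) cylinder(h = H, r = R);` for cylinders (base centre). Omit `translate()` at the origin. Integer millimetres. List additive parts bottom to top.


cube([160, 140, 40]);
translate([0, 0, 40]) cube([160, 40, 120]);


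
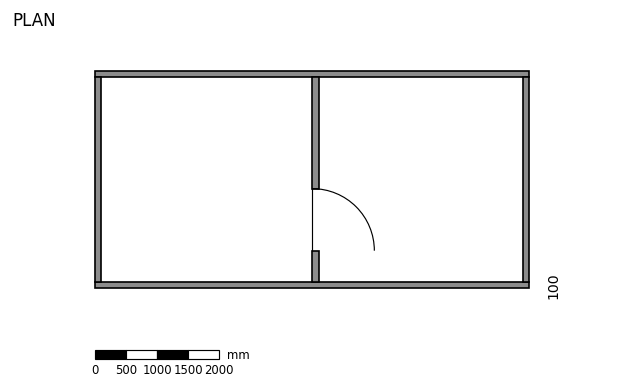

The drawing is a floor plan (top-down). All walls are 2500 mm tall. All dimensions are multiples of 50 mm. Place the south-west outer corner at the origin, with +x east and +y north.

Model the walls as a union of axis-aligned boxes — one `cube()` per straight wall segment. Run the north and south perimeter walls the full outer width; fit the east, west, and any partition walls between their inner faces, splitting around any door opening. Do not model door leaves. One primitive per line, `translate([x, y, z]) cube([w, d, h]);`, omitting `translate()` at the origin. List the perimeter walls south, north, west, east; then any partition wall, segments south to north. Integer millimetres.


cube([7000, 100, 2500]);
translate([0, 3400, 0]) cube([7000, 100, 2500]);
translate([0, 100, 0]) cube([100, 3300, 2500]);
translate([6900, 100, 0]) cube([100, 3300, 2500]);
translate([3500, 100, 0]) cube([100, 500, 2500]);
translate([3500, 1600, 0]) cube([100, 1800, 2500]);
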